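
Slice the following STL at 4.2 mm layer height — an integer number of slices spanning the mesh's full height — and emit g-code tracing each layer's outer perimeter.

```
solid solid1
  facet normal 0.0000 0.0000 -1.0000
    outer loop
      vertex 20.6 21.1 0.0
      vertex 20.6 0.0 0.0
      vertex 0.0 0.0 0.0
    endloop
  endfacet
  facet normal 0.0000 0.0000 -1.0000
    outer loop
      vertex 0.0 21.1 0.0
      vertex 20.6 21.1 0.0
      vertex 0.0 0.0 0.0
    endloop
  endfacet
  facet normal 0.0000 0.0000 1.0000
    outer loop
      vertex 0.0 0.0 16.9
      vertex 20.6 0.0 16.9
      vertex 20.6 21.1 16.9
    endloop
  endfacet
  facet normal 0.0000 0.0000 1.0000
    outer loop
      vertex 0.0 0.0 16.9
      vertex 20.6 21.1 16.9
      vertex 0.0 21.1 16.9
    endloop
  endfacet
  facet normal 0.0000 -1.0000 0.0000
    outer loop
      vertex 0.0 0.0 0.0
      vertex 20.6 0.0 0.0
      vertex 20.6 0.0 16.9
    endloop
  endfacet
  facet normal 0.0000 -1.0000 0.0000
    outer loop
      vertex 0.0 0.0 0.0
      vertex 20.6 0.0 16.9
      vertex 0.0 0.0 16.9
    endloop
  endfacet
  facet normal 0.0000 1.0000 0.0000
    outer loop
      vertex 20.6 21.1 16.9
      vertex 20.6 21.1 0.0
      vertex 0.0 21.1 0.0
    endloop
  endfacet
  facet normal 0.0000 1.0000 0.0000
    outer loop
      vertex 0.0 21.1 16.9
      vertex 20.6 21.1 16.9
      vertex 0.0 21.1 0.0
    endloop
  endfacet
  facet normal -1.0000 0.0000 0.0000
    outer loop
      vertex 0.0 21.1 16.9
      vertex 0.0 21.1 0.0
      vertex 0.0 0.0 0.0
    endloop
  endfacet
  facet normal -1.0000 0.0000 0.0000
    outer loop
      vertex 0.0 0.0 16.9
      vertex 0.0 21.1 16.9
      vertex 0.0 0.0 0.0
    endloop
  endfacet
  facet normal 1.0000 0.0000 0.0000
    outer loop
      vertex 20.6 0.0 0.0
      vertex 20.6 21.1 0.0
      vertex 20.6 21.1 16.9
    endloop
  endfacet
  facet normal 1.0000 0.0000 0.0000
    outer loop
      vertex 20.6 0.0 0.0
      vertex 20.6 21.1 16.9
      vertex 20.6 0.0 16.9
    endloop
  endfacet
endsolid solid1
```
; perimeter-only toolpath
G21 ; units = mm
G90 ; absolute positioning
G28 ; home
; layer 1
G0 Z4.2
G0 X0.0 Y0.0
G1 X20.6 Y0.0
G1 X20.6 Y21.1
G1 X0.0 Y21.1
G1 X0.0 Y0.0
; layer 2
G0 Z8.4
G0 X0.0 Y0.0
G1 X20.6 Y0.0
G1 X20.6 Y21.1
G1 X0.0 Y21.1
G1 X0.0 Y0.0
; layer 3
G0 Z12.7
G0 X0.0 Y0.0
G1 X20.6 Y0.0
G1 X20.6 Y21.1
G1 X0.0 Y21.1
G1 X0.0 Y0.0
; layer 4
G0 Z16.9
G0 X0.0 Y0.0
G1 X20.6 Y0.0
G1 X20.6 Y21.1
G1 X0.0 Y21.1
G1 X0.0 Y0.0
M2 ; end

The solid is a rectangular box, roughly 20.6 × 21.1 mm footprint and 16.9 mm tall. Slicing at Δz = 4.2 mm — 4 equal slices spanning the solid's height, so layer i sits at z = i·h/4 — gives 4 non-empty perimeters. Each is a 4-segment closed polygon; G0 lifts to the layer z and rapids to the start vertex, then G1 traces the edges.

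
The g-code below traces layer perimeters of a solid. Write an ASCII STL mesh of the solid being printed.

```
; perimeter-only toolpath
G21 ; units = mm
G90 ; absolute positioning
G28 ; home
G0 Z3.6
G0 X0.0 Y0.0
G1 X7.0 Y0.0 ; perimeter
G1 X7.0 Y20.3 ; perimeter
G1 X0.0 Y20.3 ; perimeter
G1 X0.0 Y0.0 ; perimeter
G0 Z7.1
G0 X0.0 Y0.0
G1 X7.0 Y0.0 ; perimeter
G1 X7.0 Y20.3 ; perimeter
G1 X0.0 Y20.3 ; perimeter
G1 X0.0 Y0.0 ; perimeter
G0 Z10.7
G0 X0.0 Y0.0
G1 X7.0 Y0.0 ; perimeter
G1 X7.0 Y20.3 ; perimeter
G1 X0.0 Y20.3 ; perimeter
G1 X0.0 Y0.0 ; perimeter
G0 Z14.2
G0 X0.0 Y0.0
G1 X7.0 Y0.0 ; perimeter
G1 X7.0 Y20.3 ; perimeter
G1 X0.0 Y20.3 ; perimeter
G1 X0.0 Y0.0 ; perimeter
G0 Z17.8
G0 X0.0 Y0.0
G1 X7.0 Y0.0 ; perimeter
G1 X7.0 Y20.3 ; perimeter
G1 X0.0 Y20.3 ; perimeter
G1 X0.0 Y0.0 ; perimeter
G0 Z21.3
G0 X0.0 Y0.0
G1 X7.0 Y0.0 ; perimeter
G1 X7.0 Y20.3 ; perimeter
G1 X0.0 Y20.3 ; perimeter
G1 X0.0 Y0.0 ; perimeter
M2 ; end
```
solid part
  facet normal 0.0000 0.0000 -1.0000
    outer loop
      vertex 7.0 20.3 0.0
      vertex 7.0 0.0 0.0
      vertex 0.0 0.0 0.0
    endloop
  endfacet
  facet normal 0.0000 0.0000 -1.0000
    outer loop
      vertex 0.0 20.3 0.0
      vertex 7.0 20.3 0.0
      vertex 0.0 0.0 0.0
    endloop
  endfacet
  facet normal 0.0000 0.0000 1.0000
    outer loop
      vertex 0.0 0.0 21.3
      vertex 7.0 0.0 21.3
      vertex 7.0 20.3 21.3
    endloop
  endfacet
  facet normal 0.0000 0.0000 1.0000
    outer loop
      vertex 0.0 0.0 21.3
      vertex 7.0 20.3 21.3
      vertex 0.0 20.3 21.3
    endloop
  endfacet
  facet normal 0.0000 -1.0000 0.0000
    outer loop
      vertex 0.0 0.0 0.0
      vertex 7.0 0.0 0.0
      vertex 7.0 0.0 21.3
    endloop
  endfacet
  facet normal 0.0000 -1.0000 0.0000
    outer loop
      vertex 0.0 0.0 0.0
      vertex 7.0 0.0 21.3
      vertex 0.0 0.0 21.3
    endloop
  endfacet
  facet normal 0.0000 1.0000 0.0000
    outer loop
      vertex 7.0 20.3 21.3
      vertex 7.0 20.3 0.0
      vertex 0.0 20.3 0.0
    endloop
  endfacet
  facet normal 0.0000 1.0000 0.0000
    outer loop
      vertex 0.0 20.3 21.3
      vertex 7.0 20.3 21.3
      vertex 0.0 20.3 0.0
    endloop
  endfacet
  facet normal -1.0000 0.0000 0.0000
    outer loop
      vertex 0.0 20.3 21.3
      vertex 0.0 20.3 0.0
      vertex 0.0 0.0 0.0
    endloop
  endfacet
  facet normal -1.0000 0.0000 0.0000
    outer loop
      vertex 0.0 0.0 21.3
      vertex 0.0 20.3 21.3
      vertex 0.0 0.0 0.0
    endloop
  endfacet
  facet normal 1.0000 0.0000 0.0000
    outer loop
      vertex 7.0 0.0 0.0
      vertex 7.0 20.3 0.0
      vertex 7.0 20.3 21.3
    endloop
  endfacet
  facet normal 1.0000 0.0000 0.0000
    outer loop
      vertex 7.0 0.0 0.0
      vertex 7.0 20.3 21.3
      vertex 7.0 0.0 21.3
    endloop
  endfacet
endsolid part

The G0 Z moves step by Δz≈3.6 mm. Every layer's G1 loop is the same polygon, so the solid is a straight extrusion of it from z=0 to z≈21.3. Closing with flat bottom and top caps and triangulating gives 12 facets — a rectangular box, roughly 7 × 20.3 mm footprint and 21.3 mm tall.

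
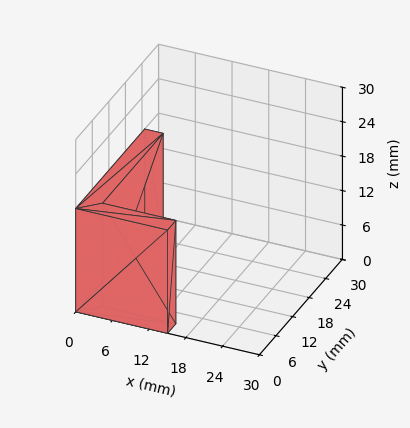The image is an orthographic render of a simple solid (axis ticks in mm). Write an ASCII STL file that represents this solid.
Reading the render: the shape is an L-shaped prism: outer 15 × 25 mm, arm thicknesses ≈ 3 mm (horizontal) and 3 mm (vertical), extruded 18 mm in z (dimensions read to the nearest mm from the axis ticks). For the STL, each face is triangulated and given an outward normal.

solid part
  facet normal 0.0000 0.0000 -1.0000
    outer loop
      vertex 15.0 3.0 0.0
      vertex 15.0 0.0 0.0
      vertex 0.0 0.0 0.0
    endloop
  endfacet
  facet normal 0.0000 0.0000 -1.0000
    outer loop
      vertex 3.0 3.0 0.0
      vertex 15.0 3.0 0.0
      vertex 0.0 0.0 0.0
    endloop
  endfacet
  facet normal 0.0000 0.0000 -1.0000
    outer loop
      vertex 3.0 25.0 0.0
      vertex 3.0 3.0 0.0
      vertex 0.0 0.0 0.0
    endloop
  endfacet
  facet normal 0.0000 0.0000 -1.0000
    outer loop
      vertex 0.0 25.0 0.0
      vertex 3.0 25.0 0.0
      vertex 0.0 0.0 0.0
    endloop
  endfacet
  facet normal 0.0000 0.0000 1.0000
    outer loop
      vertex 0.0 0.0 18.0
      vertex 15.0 0.0 18.0
      vertex 15.0 3.0 18.0
    endloop
  endfacet
  facet normal 0.0000 0.0000 1.0000
    outer loop
      vertex 0.0 0.0 18.0
      vertex 15.0 3.0 18.0
      vertex 3.0 3.0 18.0
    endloop
  endfacet
  facet normal 0.0000 0.0000 1.0000
    outer loop
      vertex 0.0 0.0 18.0
      vertex 3.0 3.0 18.0
      vertex 3.0 25.0 18.0
    endloop
  endfacet
  facet normal 0.0000 0.0000 1.0000
    outer loop
      vertex 0.0 0.0 18.0
      vertex 3.0 25.0 18.0
      vertex 0.0 25.0 18.0
    endloop
  endfacet
  facet normal 0.0000 -1.0000 0.0000
    outer loop
      vertex 0.0 0.0 0.0
      vertex 15.0 0.0 0.0
      vertex 15.0 0.0 18.0
    endloop
  endfacet
  facet normal 0.0000 -1.0000 0.0000
    outer loop
      vertex 0.0 0.0 0.0
      vertex 15.0 0.0 18.0
      vertex 0.0 0.0 18.0
    endloop
  endfacet
  facet normal 1.0000 0.0000 0.0000
    outer loop
      vertex 15.0 0.0 0.0
      vertex 15.0 3.0 0.0
      vertex 15.0 3.0 18.0
    endloop
  endfacet
  facet normal 1.0000 0.0000 0.0000
    outer loop
      vertex 15.0 0.0 0.0
      vertex 15.0 3.0 18.0
      vertex 15.0 0.0 18.0
    endloop
  endfacet
  facet normal 0.0000 1.0000 0.0000
    outer loop
      vertex 15.0 3.0 0.0
      vertex 3.0 3.0 0.0
      vertex 3.0 3.0 18.0
    endloop
  endfacet
  facet normal 0.0000 1.0000 0.0000
    outer loop
      vertex 15.0 3.0 0.0
      vertex 3.0 3.0 18.0
      vertex 15.0 3.0 18.0
    endloop
  endfacet
  facet normal 1.0000 0.0000 0.0000
    outer loop
      vertex 3.0 3.0 0.0
      vertex 3.0 25.0 0.0
      vertex 3.0 25.0 18.0
    endloop
  endfacet
  facet normal 1.0000 0.0000 0.0000
    outer loop
      vertex 3.0 3.0 0.0
      vertex 3.0 25.0 18.0
      vertex 3.0 3.0 18.0
    endloop
  endfacet
  facet normal 0.0000 1.0000 0.0000
    outer loop
      vertex 3.0 25.0 0.0
      vertex 0.0 25.0 0.0
      vertex 0.0 25.0 18.0
    endloop
  endfacet
  facet normal 0.0000 1.0000 0.0000
    outer loop
      vertex 3.0 25.0 0.0
      vertex 0.0 25.0 18.0
      vertex 3.0 25.0 18.0
    endloop
  endfacet
  facet normal -1.0000 0.0000 0.0000
    outer loop
      vertex 0.0 25.0 0.0
      vertex 0.0 0.0 0.0
      vertex 0.0 0.0 18.0
    endloop
  endfacet
  facet normal -1.0000 0.0000 0.0000
    outer loop
      vertex 0.0 25.0 0.0
      vertex 0.0 0.0 18.0
      vertex 0.0 25.0 18.0
    endloop
  endfacet
endsolid part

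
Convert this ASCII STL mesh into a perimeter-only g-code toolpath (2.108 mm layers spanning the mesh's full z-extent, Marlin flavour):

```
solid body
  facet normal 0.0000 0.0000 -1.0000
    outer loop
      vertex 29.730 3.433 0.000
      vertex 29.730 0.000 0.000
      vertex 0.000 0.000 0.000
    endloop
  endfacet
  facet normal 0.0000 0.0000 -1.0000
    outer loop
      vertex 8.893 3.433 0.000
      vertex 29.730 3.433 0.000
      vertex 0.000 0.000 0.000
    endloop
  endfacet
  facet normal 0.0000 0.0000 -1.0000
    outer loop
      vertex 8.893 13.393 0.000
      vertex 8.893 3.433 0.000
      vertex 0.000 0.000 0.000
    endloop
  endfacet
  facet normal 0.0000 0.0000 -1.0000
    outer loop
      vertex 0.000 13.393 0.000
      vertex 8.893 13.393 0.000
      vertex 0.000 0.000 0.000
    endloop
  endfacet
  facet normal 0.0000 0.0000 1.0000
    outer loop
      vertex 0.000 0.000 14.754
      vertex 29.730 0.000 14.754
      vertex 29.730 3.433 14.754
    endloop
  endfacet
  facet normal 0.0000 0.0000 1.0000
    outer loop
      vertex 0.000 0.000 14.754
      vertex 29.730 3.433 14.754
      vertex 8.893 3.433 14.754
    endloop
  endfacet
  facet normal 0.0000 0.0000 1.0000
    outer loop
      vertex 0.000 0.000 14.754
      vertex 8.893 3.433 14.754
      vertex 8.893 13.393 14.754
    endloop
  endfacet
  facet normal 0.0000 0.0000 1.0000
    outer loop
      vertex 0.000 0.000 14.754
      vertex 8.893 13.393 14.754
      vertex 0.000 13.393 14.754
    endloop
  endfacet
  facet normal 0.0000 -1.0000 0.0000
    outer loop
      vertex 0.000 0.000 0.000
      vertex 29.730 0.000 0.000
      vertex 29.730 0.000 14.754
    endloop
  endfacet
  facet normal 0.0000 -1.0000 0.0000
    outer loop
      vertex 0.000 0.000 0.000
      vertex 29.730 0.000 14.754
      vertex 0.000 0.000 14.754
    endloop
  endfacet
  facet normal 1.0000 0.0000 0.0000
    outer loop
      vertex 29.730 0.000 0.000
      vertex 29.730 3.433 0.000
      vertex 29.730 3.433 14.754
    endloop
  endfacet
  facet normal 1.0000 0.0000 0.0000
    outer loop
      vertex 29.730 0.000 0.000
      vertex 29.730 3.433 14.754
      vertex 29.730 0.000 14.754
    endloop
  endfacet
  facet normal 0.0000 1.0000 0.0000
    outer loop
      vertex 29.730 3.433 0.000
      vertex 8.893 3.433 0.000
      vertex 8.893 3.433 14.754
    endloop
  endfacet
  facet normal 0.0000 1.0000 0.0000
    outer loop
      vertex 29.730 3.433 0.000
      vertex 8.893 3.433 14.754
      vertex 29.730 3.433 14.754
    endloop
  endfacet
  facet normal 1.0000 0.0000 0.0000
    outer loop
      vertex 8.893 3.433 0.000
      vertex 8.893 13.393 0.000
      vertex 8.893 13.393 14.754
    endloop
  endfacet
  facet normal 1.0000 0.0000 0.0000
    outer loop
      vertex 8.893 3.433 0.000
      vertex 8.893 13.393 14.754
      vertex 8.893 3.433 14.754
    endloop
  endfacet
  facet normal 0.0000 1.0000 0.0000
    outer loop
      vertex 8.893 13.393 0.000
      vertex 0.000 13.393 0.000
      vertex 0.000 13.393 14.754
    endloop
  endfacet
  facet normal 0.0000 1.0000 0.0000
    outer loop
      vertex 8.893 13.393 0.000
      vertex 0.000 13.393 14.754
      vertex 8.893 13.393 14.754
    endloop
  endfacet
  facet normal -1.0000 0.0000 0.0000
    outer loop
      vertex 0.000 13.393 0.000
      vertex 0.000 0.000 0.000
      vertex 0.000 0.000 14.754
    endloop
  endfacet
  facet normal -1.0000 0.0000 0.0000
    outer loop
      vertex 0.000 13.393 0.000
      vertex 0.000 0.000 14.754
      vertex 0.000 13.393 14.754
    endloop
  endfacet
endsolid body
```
; perimeter-only toolpath
G21 ; units = mm
G90 ; absolute positioning
G28 ; home
; layer 1
G0 Z2.108
G0 X0.000 Y0.000
G1 X29.730 Y0.000
G1 X29.730 Y3.433
G1 X8.893 Y3.433
G1 X8.893 Y13.393
G1 X0.000 Y13.393
G1 X0.000 Y0.000
; layer 2
G0 Z4.215
G0 X0.000 Y0.000
G1 X29.730 Y0.000
G1 X29.730 Y3.433
G1 X8.893 Y3.433
G1 X8.893 Y13.393
G1 X0.000 Y13.393
G1 X0.000 Y0.000
; layer 3
G0 Z6.323
G0 X0.000 Y0.000
G1 X29.730 Y0.000
G1 X29.730 Y3.433
G1 X8.893 Y3.433
G1 X8.893 Y13.393
G1 X0.000 Y13.393
G1 X0.000 Y0.000
; layer 4
G0 Z8.431
G0 X0.000 Y0.000
G1 X29.730 Y0.000
G1 X29.730 Y3.433
G1 X8.893 Y3.433
G1 X8.893 Y13.393
G1 X0.000 Y13.393
G1 X0.000 Y0.000
; layer 5
G0 Z10.539
G0 X0.000 Y0.000
G1 X29.730 Y0.000
G1 X29.730 Y3.433
G1 X8.893 Y3.433
G1 X8.893 Y13.393
G1 X0.000 Y13.393
G1 X0.000 Y0.000
; layer 6
G0 Z12.646
G0 X0.000 Y0.000
G1 X29.730 Y0.000
G1 X29.730 Y3.433
G1 X8.893 Y3.433
G1 X8.893 Y13.393
G1 X0.000 Y13.393
G1 X0.000 Y0.000
; layer 7
G0 Z14.754
G0 X0.000 Y0.000
G1 X29.730 Y0.000
G1 X29.730 Y3.433
G1 X8.893 Y3.433
G1 X8.893 Y13.393
G1 X0.000 Y13.393
G1 X0.000 Y0.000
M2 ; end

The solid is an L-shaped prism: outer 29.7 × 13.4 mm, arm thicknesses ≈ 3.43 mm (horizontal) and 8.89 mm (vertical), extruded 14.8 mm in z. Slicing at Δz = 2.108 mm — 7 equal slices spanning the solid's height, so layer i sits at z = i·h/7 — gives 7 non-empty perimeters. Each is a 6-segment closed polygon; G0 lifts to the layer z and rapids to the start vertex, then G1 traces the edges.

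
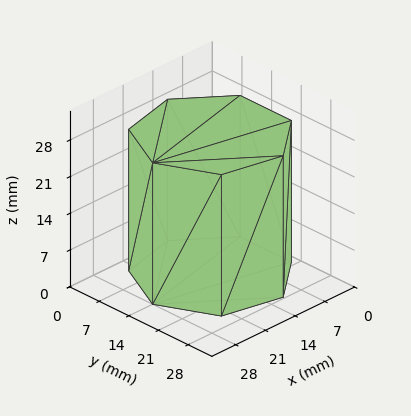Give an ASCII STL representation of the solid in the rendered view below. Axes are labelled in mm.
Reading the render: the shape is a regular 7-sided prism (a cylinder approximated with 7 flat sides), circumscribed radius ≈ 14 mm, height ≈ 27 mm (dimensions read to the nearest mm from the axis ticks). For the STL, each face is triangulated and given an outward normal.

solid part
  facet normal 0.0000 0.0000 -1.0000
    outer loop
      vertex 10.88 27.65 0.00
      vertex 22.73 24.95 0.00
      vertex 28.00 14.00 0.00
    endloop
  endfacet
  facet normal 0.0000 0.0000 -1.0000
    outer loop
      vertex 1.39 20.07 0.00
      vertex 10.88 27.65 0.00
      vertex 28.00 14.00 0.00
    endloop
  endfacet
  facet normal 0.0000 0.0000 -1.0000
    outer loop
      vertex 1.39 7.93 0.00
      vertex 1.39 20.07 0.00
      vertex 28.00 14.00 0.00
    endloop
  endfacet
  facet normal 0.0000 0.0000 -1.0000
    outer loop
      vertex 10.88 0.35 0.00
      vertex 1.39 7.93 0.00
      vertex 28.00 14.00 0.00
    endloop
  endfacet
  facet normal 0.0000 0.0000 -1.0000
    outer loop
      vertex 22.73 3.05 0.00
      vertex 10.88 0.35 0.00
      vertex 28.00 14.00 0.00
    endloop
  endfacet
  facet normal 0.0000 0.0000 1.0000
    outer loop
      vertex 28.00 14.00 27.00
      vertex 22.73 24.95 27.00
      vertex 10.88 27.65 27.00
    endloop
  endfacet
  facet normal 0.0000 0.0000 1.0000
    outer loop
      vertex 28.00 14.00 27.00
      vertex 10.88 27.65 27.00
      vertex 1.39 20.07 27.00
    endloop
  endfacet
  facet normal 0.0000 0.0000 1.0000
    outer loop
      vertex 28.00 14.00 27.00
      vertex 1.39 20.07 27.00
      vertex 1.39 7.93 27.00
    endloop
  endfacet
  facet normal 0.0000 0.0000 1.0000
    outer loop
      vertex 28.00 14.00 27.00
      vertex 1.39 7.93 27.00
      vertex 10.88 0.35 27.00
    endloop
  endfacet
  facet normal 0.0000 0.0000 1.0000
    outer loop
      vertex 28.00 14.00 27.00
      vertex 10.88 0.35 27.00
      vertex 22.73 3.05 27.00
    endloop
  endfacet
  facet normal 0.9011 0.4337 0.0000
    outer loop
      vertex 28.00 14.00 0.00
      vertex 22.73 24.95 0.00
      vertex 22.73 24.95 27.00
    endloop
  endfacet
  facet normal 0.9011 0.4337 0.0000
    outer loop
      vertex 28.00 14.00 0.00
      vertex 22.73 24.95 27.00
      vertex 28.00 14.00 27.00
    endloop
  endfacet
  facet normal 0.2222 0.9750 0.0000
    outer loop
      vertex 22.73 24.95 0.00
      vertex 10.88 27.65 0.00
      vertex 10.88 27.65 27.00
    endloop
  endfacet
  facet normal 0.2222 0.9750 0.0000
    outer loop
      vertex 22.73 24.95 0.00
      vertex 10.88 27.65 27.00
      vertex 22.73 24.95 27.00
    endloop
  endfacet
  facet normal -0.6241 0.7814 0.0000
    outer loop
      vertex 10.88 27.65 0.00
      vertex 1.39 20.07 0.00
      vertex 1.39 20.07 27.00
    endloop
  endfacet
  facet normal -0.6241 0.7814 0.0000
    outer loop
      vertex 10.88 27.65 0.00
      vertex 1.39 20.07 27.00
      vertex 10.88 27.65 27.00
    endloop
  endfacet
  facet normal -1.0000 0.0000 0.0000
    outer loop
      vertex 1.39 20.07 0.00
      vertex 1.39 7.93 0.00
      vertex 1.39 7.93 27.00
    endloop
  endfacet
  facet normal -1.0000 0.0000 0.0000
    outer loop
      vertex 1.39 20.07 0.00
      vertex 1.39 7.93 27.00
      vertex 1.39 20.07 27.00
    endloop
  endfacet
  facet normal -0.6241 -0.7814 0.0000
    outer loop
      vertex 1.39 7.93 0.00
      vertex 10.88 0.35 0.00
      vertex 10.88 0.35 27.00
    endloop
  endfacet
  facet normal -0.6241 -0.7814 0.0000
    outer loop
      vertex 1.39 7.93 0.00
      vertex 10.88 0.35 27.00
      vertex 1.39 7.93 27.00
    endloop
  endfacet
  facet normal 0.2222 -0.9750 0.0000
    outer loop
      vertex 10.88 0.35 0.00
      vertex 22.73 3.05 0.00
      vertex 22.73 3.05 27.00
    endloop
  endfacet
  facet normal 0.2222 -0.9750 0.0000
    outer loop
      vertex 10.88 0.35 0.00
      vertex 22.73 3.05 27.00
      vertex 10.88 0.35 27.00
    endloop
  endfacet
  facet normal 0.9011 -0.4337 0.0000
    outer loop
      vertex 22.73 3.05 0.00
      vertex 28.00 14.00 0.00
      vertex 28.00 14.00 27.00
    endloop
  endfacet
  facet normal 0.9011 -0.4337 0.0000
    outer loop
      vertex 22.73 3.05 0.00
      vertex 28.00 14.00 27.00
      vertex 22.73 3.05 27.00
    endloop
  endfacet
endsolid part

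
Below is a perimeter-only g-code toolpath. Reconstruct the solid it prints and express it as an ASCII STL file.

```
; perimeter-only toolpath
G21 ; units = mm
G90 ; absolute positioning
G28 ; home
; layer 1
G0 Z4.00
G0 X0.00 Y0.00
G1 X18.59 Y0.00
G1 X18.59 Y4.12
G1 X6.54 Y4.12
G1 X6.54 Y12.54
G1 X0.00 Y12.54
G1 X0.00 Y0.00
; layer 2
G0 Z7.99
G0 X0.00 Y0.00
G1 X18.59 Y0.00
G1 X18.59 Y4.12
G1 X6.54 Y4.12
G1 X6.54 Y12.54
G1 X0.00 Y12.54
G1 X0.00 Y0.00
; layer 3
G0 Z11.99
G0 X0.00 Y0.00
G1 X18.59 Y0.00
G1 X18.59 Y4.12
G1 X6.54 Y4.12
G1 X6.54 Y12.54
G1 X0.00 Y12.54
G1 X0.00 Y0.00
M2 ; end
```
solid part
  facet normal 0.0000 0.0000 -1.0000
    outer loop
      vertex 18.59 4.12 0.00
      vertex 18.59 0.00 0.00
      vertex 0.00 0.00 0.00
    endloop
  endfacet
  facet normal 0.0000 0.0000 -1.0000
    outer loop
      vertex 6.54 4.12 0.00
      vertex 18.59 4.12 0.00
      vertex 0.00 0.00 0.00
    endloop
  endfacet
  facet normal 0.0000 0.0000 -1.0000
    outer loop
      vertex 6.54 12.54 0.00
      vertex 6.54 4.12 0.00
      vertex 0.00 0.00 0.00
    endloop
  endfacet
  facet normal 0.0000 0.0000 -1.0000
    outer loop
      vertex 0.00 12.54 0.00
      vertex 6.54 12.54 0.00
      vertex 0.00 0.00 0.00
    endloop
  endfacet
  facet normal 0.0000 0.0000 1.0000
    outer loop
      vertex 0.00 0.00 11.99
      vertex 18.59 0.00 11.99
      vertex 18.59 4.12 11.99
    endloop
  endfacet
  facet normal 0.0000 0.0000 1.0000
    outer loop
      vertex 0.00 0.00 11.99
      vertex 18.59 4.12 11.99
      vertex 6.54 4.12 11.99
    endloop
  endfacet
  facet normal 0.0000 0.0000 1.0000
    outer loop
      vertex 0.00 0.00 11.99
      vertex 6.54 4.12 11.99
      vertex 6.54 12.54 11.99
    endloop
  endfacet
  facet normal 0.0000 0.0000 1.0000
    outer loop
      vertex 0.00 0.00 11.99
      vertex 6.54 12.54 11.99
      vertex 0.00 12.54 11.99
    endloop
  endfacet
  facet normal 0.0000 -1.0000 0.0000
    outer loop
      vertex 0.00 0.00 0.00
      vertex 18.59 0.00 0.00
      vertex 18.59 0.00 11.99
    endloop
  endfacet
  facet normal 0.0000 -1.0000 0.0000
    outer loop
      vertex 0.00 0.00 0.00
      vertex 18.59 0.00 11.99
      vertex 0.00 0.00 11.99
    endloop
  endfacet
  facet normal 1.0000 0.0000 0.0000
    outer loop
      vertex 18.59 0.00 0.00
      vertex 18.59 4.12 0.00
      vertex 18.59 4.12 11.99
    endloop
  endfacet
  facet normal 1.0000 0.0000 0.0000
    outer loop
      vertex 18.59 0.00 0.00
      vertex 18.59 4.12 11.99
      vertex 18.59 0.00 11.99
    endloop
  endfacet
  facet normal 0.0000 1.0000 0.0000
    outer loop
      vertex 18.59 4.12 0.00
      vertex 6.54 4.12 0.00
      vertex 6.54 4.12 11.99
    endloop
  endfacet
  facet normal 0.0000 1.0000 0.0000
    outer loop
      vertex 18.59 4.12 0.00
      vertex 6.54 4.12 11.99
      vertex 18.59 4.12 11.99
    endloop
  endfacet
  facet normal 1.0000 0.0000 0.0000
    outer loop
      vertex 6.54 4.12 0.00
      vertex 6.54 12.54 0.00
      vertex 6.54 12.54 11.99
    endloop
  endfacet
  facet normal 1.0000 0.0000 0.0000
    outer loop
      vertex 6.54 4.12 0.00
      vertex 6.54 12.54 11.99
      vertex 6.54 4.12 11.99
    endloop
  endfacet
  facet normal 0.0000 1.0000 0.0000
    outer loop
      vertex 6.54 12.54 0.00
      vertex 0.00 12.54 0.00
      vertex 0.00 12.54 11.99
    endloop
  endfacet
  facet normal 0.0000 1.0000 0.0000
    outer loop
      vertex 6.54 12.54 0.00
      vertex 0.00 12.54 11.99
      vertex 6.54 12.54 11.99
    endloop
  endfacet
  facet normal -1.0000 0.0000 0.0000
    outer loop
      vertex 0.00 12.54 0.00
      vertex 0.00 0.00 0.00
      vertex 0.00 0.00 11.99
    endloop
  endfacet
  facet normal -1.0000 0.0000 0.0000
    outer loop
      vertex 0.00 12.54 0.00
      vertex 0.00 0.00 11.99
      vertex 0.00 12.54 11.99
    endloop
  endfacet
endsolid part

The G0 Z moves step by Δz≈4.00 mm. Every layer's G1 loop is the same polygon, so the solid is a straight extrusion of it from z=0 to z≈12. Closing with flat bottom and top caps and triangulating gives 20 facets — an L-shaped prism: outer 18.6 × 12.5 mm, arm thicknesses ≈ 4.12 mm (horizontal) and 6.54 mm (vertical), extruded 12 mm in z.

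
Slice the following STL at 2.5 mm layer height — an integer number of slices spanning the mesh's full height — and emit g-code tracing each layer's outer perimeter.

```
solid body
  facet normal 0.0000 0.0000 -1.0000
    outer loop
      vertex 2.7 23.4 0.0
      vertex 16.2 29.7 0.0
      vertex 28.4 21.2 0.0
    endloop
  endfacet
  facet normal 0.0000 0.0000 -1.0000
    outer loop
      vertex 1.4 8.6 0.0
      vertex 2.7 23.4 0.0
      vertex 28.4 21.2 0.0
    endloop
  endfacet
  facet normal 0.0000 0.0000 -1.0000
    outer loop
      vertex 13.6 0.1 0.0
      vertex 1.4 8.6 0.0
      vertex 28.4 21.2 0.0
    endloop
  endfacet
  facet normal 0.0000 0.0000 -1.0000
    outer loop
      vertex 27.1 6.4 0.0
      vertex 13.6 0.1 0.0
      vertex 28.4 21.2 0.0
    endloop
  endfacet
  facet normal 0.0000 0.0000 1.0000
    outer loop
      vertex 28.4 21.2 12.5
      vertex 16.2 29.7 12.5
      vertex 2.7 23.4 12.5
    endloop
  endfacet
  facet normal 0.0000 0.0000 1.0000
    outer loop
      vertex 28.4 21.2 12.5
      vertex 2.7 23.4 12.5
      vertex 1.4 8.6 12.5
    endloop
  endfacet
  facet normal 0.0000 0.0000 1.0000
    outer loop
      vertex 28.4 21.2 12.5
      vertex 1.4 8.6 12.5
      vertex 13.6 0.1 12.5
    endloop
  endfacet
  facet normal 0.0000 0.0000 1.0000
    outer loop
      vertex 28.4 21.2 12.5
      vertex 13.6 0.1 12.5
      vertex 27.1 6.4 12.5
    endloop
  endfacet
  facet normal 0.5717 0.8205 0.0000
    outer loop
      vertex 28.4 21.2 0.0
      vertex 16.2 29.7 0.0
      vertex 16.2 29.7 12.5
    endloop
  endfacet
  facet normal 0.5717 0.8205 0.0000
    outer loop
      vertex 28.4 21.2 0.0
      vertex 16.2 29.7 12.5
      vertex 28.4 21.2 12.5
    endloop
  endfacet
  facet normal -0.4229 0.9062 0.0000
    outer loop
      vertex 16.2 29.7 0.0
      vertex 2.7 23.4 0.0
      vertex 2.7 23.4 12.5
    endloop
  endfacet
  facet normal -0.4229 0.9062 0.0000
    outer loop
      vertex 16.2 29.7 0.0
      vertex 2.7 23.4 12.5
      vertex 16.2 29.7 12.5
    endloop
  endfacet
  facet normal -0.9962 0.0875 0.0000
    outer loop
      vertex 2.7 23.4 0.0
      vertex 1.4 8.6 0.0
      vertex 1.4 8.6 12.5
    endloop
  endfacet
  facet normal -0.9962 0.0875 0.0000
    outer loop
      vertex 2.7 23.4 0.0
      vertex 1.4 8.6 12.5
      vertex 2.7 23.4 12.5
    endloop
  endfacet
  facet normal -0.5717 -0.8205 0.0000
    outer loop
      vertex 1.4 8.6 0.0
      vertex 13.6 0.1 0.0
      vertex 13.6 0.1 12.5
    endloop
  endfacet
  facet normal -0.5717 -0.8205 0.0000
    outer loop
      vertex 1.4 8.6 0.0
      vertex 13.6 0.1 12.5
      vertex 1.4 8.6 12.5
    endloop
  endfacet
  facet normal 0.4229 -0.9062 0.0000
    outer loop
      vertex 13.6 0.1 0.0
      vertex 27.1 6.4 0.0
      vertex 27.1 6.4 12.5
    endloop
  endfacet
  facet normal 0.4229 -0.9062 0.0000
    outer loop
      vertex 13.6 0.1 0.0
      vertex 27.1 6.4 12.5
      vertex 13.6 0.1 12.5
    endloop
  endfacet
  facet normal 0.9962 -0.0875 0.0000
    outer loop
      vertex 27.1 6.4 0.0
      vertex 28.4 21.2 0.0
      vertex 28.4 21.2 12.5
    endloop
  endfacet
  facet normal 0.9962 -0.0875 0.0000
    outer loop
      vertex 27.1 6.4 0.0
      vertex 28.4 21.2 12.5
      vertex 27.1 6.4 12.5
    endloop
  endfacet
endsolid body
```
; perimeter-only toolpath
G21 ; units = mm
G90 ; absolute positioning
G28 ; home
; layer 1
G0 Z2.5
G0 X28.4 Y21.2
G1 X16.2 Y29.7
G1 X2.7 Y23.4
G1 X1.4 Y8.6
G1 X13.6 Y0.1
G1 X27.1 Y6.4
G1 X28.4 Y21.2
; layer 2
G0 Z5.0
G0 X28.4 Y21.2
G1 X16.2 Y29.7
G1 X2.7 Y23.4
G1 X1.4 Y8.6
G1 X13.6 Y0.1
G1 X27.1 Y6.4
G1 X28.4 Y21.2
; layer 3
G0 Z7.5
G0 X28.4 Y21.2
G1 X16.2 Y29.7
G1 X2.7 Y23.4
G1 X1.4 Y8.6
G1 X13.6 Y0.1
G1 X27.1 Y6.4
G1 X28.4 Y21.2
; layer 4
G0 Z10.0
G0 X28.4 Y21.2
G1 X16.2 Y29.7
G1 X2.7 Y23.4
G1 X1.4 Y8.6
G1 X13.6 Y0.1
G1 X27.1 Y6.4
G1 X28.4 Y21.2
; layer 5
G0 Z12.5
G0 X28.4 Y21.2
G1 X16.2 Y29.7
G1 X2.7 Y23.4
G1 X1.4 Y8.6
G1 X13.6 Y0.1
G1 X27.1 Y6.4
G1 X28.4 Y21.2
M2 ; end

The solid is a regular 6-sided prism (a cylinder approximated with 6 flat sides), circumscribed radius ≈ 14.9 mm, height ≈ 12.5 mm. Slicing at Δz = 2.5 mm — 5 equal slices spanning the solid's height, so layer i sits at z = i·h/5 — gives 5 non-empty perimeters. Each is a 6-segment closed polygon; G0 lifts to the layer z and rapids to the start vertex, then G1 traces the edges.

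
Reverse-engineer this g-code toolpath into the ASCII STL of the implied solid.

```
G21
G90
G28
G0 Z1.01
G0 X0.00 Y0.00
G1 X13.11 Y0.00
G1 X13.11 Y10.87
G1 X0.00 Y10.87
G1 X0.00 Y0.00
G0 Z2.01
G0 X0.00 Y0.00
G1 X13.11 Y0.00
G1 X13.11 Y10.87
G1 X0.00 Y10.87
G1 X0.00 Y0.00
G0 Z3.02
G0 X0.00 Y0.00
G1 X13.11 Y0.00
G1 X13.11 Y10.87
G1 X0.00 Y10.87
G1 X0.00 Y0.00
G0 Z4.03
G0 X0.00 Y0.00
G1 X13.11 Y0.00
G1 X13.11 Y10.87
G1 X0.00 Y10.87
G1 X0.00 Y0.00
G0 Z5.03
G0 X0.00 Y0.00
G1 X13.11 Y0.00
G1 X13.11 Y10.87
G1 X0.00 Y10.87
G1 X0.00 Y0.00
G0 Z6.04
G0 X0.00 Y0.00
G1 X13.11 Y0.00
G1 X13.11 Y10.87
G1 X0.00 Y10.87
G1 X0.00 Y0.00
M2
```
solid part
  facet normal 0.0000 0.0000 -1.0000
    outer loop
      vertex 13.11 10.87 0.00
      vertex 13.11 0.00 0.00
      vertex 0.00 0.00 0.00
    endloop
  endfacet
  facet normal 0.0000 0.0000 -1.0000
    outer loop
      vertex 0.00 10.87 0.00
      vertex 13.11 10.87 0.00
      vertex 0.00 0.00 0.00
    endloop
  endfacet
  facet normal 0.0000 0.0000 1.0000
    outer loop
      vertex 0.00 0.00 6.04
      vertex 13.11 0.00 6.04
      vertex 13.11 10.87 6.04
    endloop
  endfacet
  facet normal 0.0000 0.0000 1.0000
    outer loop
      vertex 0.00 0.00 6.04
      vertex 13.11 10.87 6.04
      vertex 0.00 10.87 6.04
    endloop
  endfacet
  facet normal 0.0000 -1.0000 0.0000
    outer loop
      vertex 0.00 0.00 0.00
      vertex 13.11 0.00 0.00
      vertex 13.11 0.00 6.04
    endloop
  endfacet
  facet normal 0.0000 -1.0000 0.0000
    outer loop
      vertex 0.00 0.00 0.00
      vertex 13.11 0.00 6.04
      vertex 0.00 0.00 6.04
    endloop
  endfacet
  facet normal 0.0000 1.0000 0.0000
    outer loop
      vertex 13.11 10.87 6.04
      vertex 13.11 10.87 0.00
      vertex 0.00 10.87 0.00
    endloop
  endfacet
  facet normal 0.0000 1.0000 0.0000
    outer loop
      vertex 0.00 10.87 6.04
      vertex 13.11 10.87 6.04
      vertex 0.00 10.87 0.00
    endloop
  endfacet
  facet normal -1.0000 0.0000 0.0000
    outer loop
      vertex 0.00 10.87 6.04
      vertex 0.00 10.87 0.00
      vertex 0.00 0.00 0.00
    endloop
  endfacet
  facet normal -1.0000 0.0000 0.0000
    outer loop
      vertex 0.00 0.00 6.04
      vertex 0.00 10.87 6.04
      vertex 0.00 0.00 0.00
    endloop
  endfacet
  facet normal 1.0000 0.0000 0.0000
    outer loop
      vertex 13.11 0.00 0.00
      vertex 13.11 10.87 0.00
      vertex 13.11 10.87 6.04
    endloop
  endfacet
  facet normal 1.0000 0.0000 0.0000
    outer loop
      vertex 13.11 0.00 0.00
      vertex 13.11 10.87 6.04
      vertex 13.11 0.00 6.04
    endloop
  endfacet
endsolid part

The G0 Z moves step by Δz≈1.01 mm. Every layer's G1 loop is the same polygon, so the solid is a straight extrusion of it from z=0 to z≈6.04. Closing with flat bottom and top caps and triangulating gives 12 facets — a rectangular box, roughly 13.1 × 10.9 mm footprint and 6.04 mm tall.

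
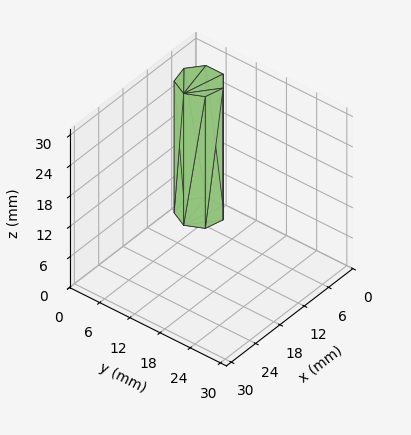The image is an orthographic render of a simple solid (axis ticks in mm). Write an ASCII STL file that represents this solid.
Reading the render: the shape is a regular 7-sided prism (a cylinder approximated with 7 flat sides), circumscribed radius ≈ 4 mm, height ≈ 26 mm (dimensions read to the nearest mm from the axis ticks). For the STL, each face is triangulated and given an outward normal.

solid part
  facet normal 0.0000 0.0000 -1.0000
    outer loop
      vertex 3.1 7.9 0.0
      vertex 6.5 7.1 0.0
      vertex 8.0 4.0 0.0
    endloop
  endfacet
  facet normal 0.0000 0.0000 -1.0000
    outer loop
      vertex 0.4 5.7 0.0
      vertex 3.1 7.9 0.0
      vertex 8.0 4.0 0.0
    endloop
  endfacet
  facet normal 0.0000 0.0000 -1.0000
    outer loop
      vertex 0.4 2.3 0.0
      vertex 0.4 5.7 0.0
      vertex 8.0 4.0 0.0
    endloop
  endfacet
  facet normal 0.0000 0.0000 -1.0000
    outer loop
      vertex 3.1 0.1 0.0
      vertex 0.4 2.3 0.0
      vertex 8.0 4.0 0.0
    endloop
  endfacet
  facet normal 0.0000 0.0000 -1.0000
    outer loop
      vertex 6.5 0.9 0.0
      vertex 3.1 0.1 0.0
      vertex 8.0 4.0 0.0
    endloop
  endfacet
  facet normal 0.0000 0.0000 1.0000
    outer loop
      vertex 8.0 4.0 26.0
      vertex 6.5 7.1 26.0
      vertex 3.1 7.9 26.0
    endloop
  endfacet
  facet normal 0.0000 0.0000 1.0000
    outer loop
      vertex 8.0 4.0 26.0
      vertex 3.1 7.9 26.0
      vertex 0.4 5.7 26.0
    endloop
  endfacet
  facet normal 0.0000 0.0000 1.0000
    outer loop
      vertex 8.0 4.0 26.0
      vertex 0.4 5.7 26.0
      vertex 0.4 2.3 26.0
    endloop
  endfacet
  facet normal 0.0000 0.0000 1.0000
    outer loop
      vertex 8.0 4.0 26.0
      vertex 0.4 2.3 26.0
      vertex 3.1 0.1 26.0
    endloop
  endfacet
  facet normal 0.0000 0.0000 1.0000
    outer loop
      vertex 8.0 4.0 26.0
      vertex 3.1 0.1 26.0
      vertex 6.5 0.9 26.0
    endloop
  endfacet
  facet normal 0.9002 0.4356 0.0000
    outer loop
      vertex 8.0 4.0 0.0
      vertex 6.5 7.1 0.0
      vertex 6.5 7.1 26.0
    endloop
  endfacet
  facet normal 0.9002 0.4356 0.0000
    outer loop
      vertex 8.0 4.0 0.0
      vertex 6.5 7.1 26.0
      vertex 8.0 4.0 26.0
    endloop
  endfacet
  facet normal 0.2290 0.9734 0.0000
    outer loop
      vertex 6.5 7.1 0.0
      vertex 3.1 7.9 0.0
      vertex 3.1 7.9 26.0
    endloop
  endfacet
  facet normal 0.2290 0.9734 0.0000
    outer loop
      vertex 6.5 7.1 0.0
      vertex 3.1 7.9 26.0
      vertex 6.5 7.1 26.0
    endloop
  endfacet
  facet normal -0.6317 0.7752 0.0000
    outer loop
      vertex 3.1 7.9 0.0
      vertex 0.4 5.7 0.0
      vertex 0.4 5.7 26.0
    endloop
  endfacet
  facet normal -0.6317 0.7752 0.0000
    outer loop
      vertex 3.1 7.9 0.0
      vertex 0.4 5.7 26.0
      vertex 3.1 7.9 26.0
    endloop
  endfacet
  facet normal -1.0000 0.0000 0.0000
    outer loop
      vertex 0.4 5.7 0.0
      vertex 0.4 2.3 0.0
      vertex 0.4 2.3 26.0
    endloop
  endfacet
  facet normal -1.0000 0.0000 0.0000
    outer loop
      vertex 0.4 5.7 0.0
      vertex 0.4 2.3 26.0
      vertex 0.4 5.7 26.0
    endloop
  endfacet
  facet normal -0.6317 -0.7752 0.0000
    outer loop
      vertex 0.4 2.3 0.0
      vertex 3.1 0.1 0.0
      vertex 3.1 0.1 26.0
    endloop
  endfacet
  facet normal -0.6317 -0.7752 0.0000
    outer loop
      vertex 0.4 2.3 0.0
      vertex 3.1 0.1 26.0
      vertex 0.4 2.3 26.0
    endloop
  endfacet
  facet normal 0.2290 -0.9734 0.0000
    outer loop
      vertex 3.1 0.1 0.0
      vertex 6.5 0.9 0.0
      vertex 6.5 0.9 26.0
    endloop
  endfacet
  facet normal 0.2290 -0.9734 0.0000
    outer loop
      vertex 3.1 0.1 0.0
      vertex 6.5 0.9 26.0
      vertex 3.1 0.1 26.0
    endloop
  endfacet
  facet normal 0.9002 -0.4356 0.0000
    outer loop
      vertex 6.5 0.9 0.0
      vertex 8.0 4.0 0.0
      vertex 8.0 4.0 26.0
    endloop
  endfacet
  facet normal 0.9002 -0.4356 0.0000
    outer loop
      vertex 6.5 0.9 0.0
      vertex 8.0 4.0 26.0
      vertex 6.5 0.9 26.0
    endloop
  endfacet
endsolid part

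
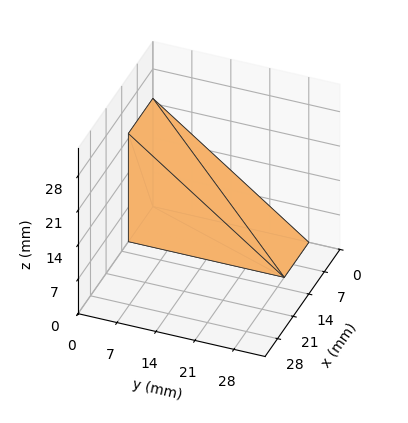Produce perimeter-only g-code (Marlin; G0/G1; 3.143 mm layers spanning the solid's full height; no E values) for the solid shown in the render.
Reading the render: the shape is a wedge (ramp): 11 × 28 mm base, rising to 22 mm along the y=0 edge and sloping linearly to z=0 at y=28 (dimensions read to the nearest mm from the axis ticks). For the g-code, the solid's height is divided into equal slices at the stated Δz and each level perimeter traced with G1 moves after a G0 lift.

; perimeter-only toolpath
G21 ; units = mm
G90 ; absolute positioning
G28 ; home
; layer 1
G0 Z3.143
G0 X0.000 Y0.000
G1 X11.000 Y0.000
G1 X11.000 Y24.000
G1 X0.000 Y24.000
G1 X0.000 Y0.000
; layer 2
G0 Z6.286
G0 X0.000 Y0.000
G1 X11.000 Y0.000
G1 X11.000 Y20.000
G1 X0.000 Y20.000
G1 X0.000 Y0.000
; layer 3
G0 Z9.429
G0 X0.000 Y0.000
G1 X11.000 Y0.000
G1 X11.000 Y16.000
G1 X0.000 Y16.000
G1 X0.000 Y0.000
; layer 4
G0 Z12.571
G0 X0.000 Y0.000
G1 X11.000 Y0.000
G1 X11.000 Y12.000
G1 X0.000 Y12.000
G1 X0.000 Y0.000
; layer 5
G0 Z15.714
G0 X0.000 Y0.000
G1 X11.000 Y0.000
G1 X11.000 Y8.000
G1 X0.000 Y8.000
G1 X0.000 Y0.000
; layer 6
G0 Z18.857
G0 X0.000 Y0.000
G1 X11.000 Y0.000
G1 X11.000 Y4.000
G1 X0.000 Y4.000
G1 X0.000 Y0.000
M2 ; end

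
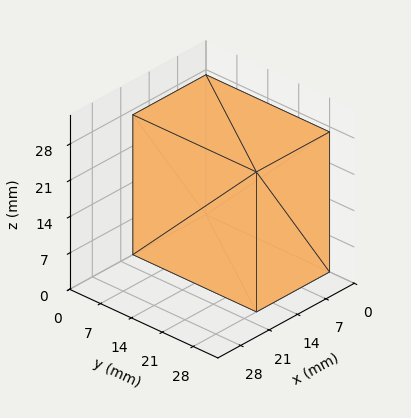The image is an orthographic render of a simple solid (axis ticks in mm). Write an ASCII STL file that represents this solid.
Reading the render: the shape is a rectangular box, roughly 18 × 28 mm footprint and 27 mm tall (dimensions read to the nearest mm from the axis ticks). For the STL, each face is triangulated and given an outward normal.

solid part
  facet normal 0.0000 0.0000 -1.0000
    outer loop
      vertex 18.0 28.0 0.0
      vertex 18.0 0.0 0.0
      vertex 0.0 0.0 0.0
    endloop
  endfacet
  facet normal 0.0000 0.0000 -1.0000
    outer loop
      vertex 0.0 28.0 0.0
      vertex 18.0 28.0 0.0
      vertex 0.0 0.0 0.0
    endloop
  endfacet
  facet normal 0.0000 0.0000 1.0000
    outer loop
      vertex 0.0 0.0 27.0
      vertex 18.0 0.0 27.0
      vertex 18.0 28.0 27.0
    endloop
  endfacet
  facet normal 0.0000 0.0000 1.0000
    outer loop
      vertex 0.0 0.0 27.0
      vertex 18.0 28.0 27.0
      vertex 0.0 28.0 27.0
    endloop
  endfacet
  facet normal 0.0000 -1.0000 0.0000
    outer loop
      vertex 0.0 0.0 0.0
      vertex 18.0 0.0 0.0
      vertex 18.0 0.0 27.0
    endloop
  endfacet
  facet normal 0.0000 -1.0000 0.0000
    outer loop
      vertex 0.0 0.0 0.0
      vertex 18.0 0.0 27.0
      vertex 0.0 0.0 27.0
    endloop
  endfacet
  facet normal 0.0000 1.0000 0.0000
    outer loop
      vertex 18.0 28.0 27.0
      vertex 18.0 28.0 0.0
      vertex 0.0 28.0 0.0
    endloop
  endfacet
  facet normal 0.0000 1.0000 0.0000
    outer loop
      vertex 0.0 28.0 27.0
      vertex 18.0 28.0 27.0
      vertex 0.0 28.0 0.0
    endloop
  endfacet
  facet normal -1.0000 0.0000 0.0000
    outer loop
      vertex 0.0 28.0 27.0
      vertex 0.0 28.0 0.0
      vertex 0.0 0.0 0.0
    endloop
  endfacet
  facet normal -1.0000 0.0000 0.0000
    outer loop
      vertex 0.0 0.0 27.0
      vertex 0.0 28.0 27.0
      vertex 0.0 0.0 0.0
    endloop
  endfacet
  facet normal 1.0000 0.0000 0.0000
    outer loop
      vertex 18.0 0.0 0.0
      vertex 18.0 28.0 0.0
      vertex 18.0 28.0 27.0
    endloop
  endfacet
  facet normal 1.0000 0.0000 0.0000
    outer loop
      vertex 18.0 0.0 0.0
      vertex 18.0 28.0 27.0
      vertex 18.0 0.0 27.0
    endloop
  endfacet
endsolid part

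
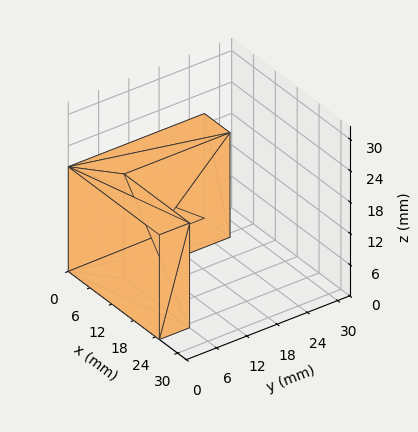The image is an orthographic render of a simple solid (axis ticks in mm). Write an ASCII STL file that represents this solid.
Reading the render: the shape is an L-shaped prism: outer 25 × 27 mm, arm thicknesses ≈ 6 mm (horizontal) and 7 mm (vertical), extruded 20 mm in z (dimensions read to the nearest mm from the axis ticks). For the STL, each face is triangulated and given an outward normal.

solid part
  facet normal 0.0000 0.0000 -1.0000
    outer loop
      vertex 25.00 6.00 0.00
      vertex 25.00 0.00 0.00
      vertex 0.00 0.00 0.00
    endloop
  endfacet
  facet normal 0.0000 0.0000 -1.0000
    outer loop
      vertex 7.00 6.00 0.00
      vertex 25.00 6.00 0.00
      vertex 0.00 0.00 0.00
    endloop
  endfacet
  facet normal 0.0000 0.0000 -1.0000
    outer loop
      vertex 7.00 27.00 0.00
      vertex 7.00 6.00 0.00
      vertex 0.00 0.00 0.00
    endloop
  endfacet
  facet normal 0.0000 0.0000 -1.0000
    outer loop
      vertex 0.00 27.00 0.00
      vertex 7.00 27.00 0.00
      vertex 0.00 0.00 0.00
    endloop
  endfacet
  facet normal 0.0000 0.0000 1.0000
    outer loop
      vertex 0.00 0.00 20.00
      vertex 25.00 0.00 20.00
      vertex 25.00 6.00 20.00
    endloop
  endfacet
  facet normal 0.0000 0.0000 1.0000
    outer loop
      vertex 0.00 0.00 20.00
      vertex 25.00 6.00 20.00
      vertex 7.00 6.00 20.00
    endloop
  endfacet
  facet normal 0.0000 0.0000 1.0000
    outer loop
      vertex 0.00 0.00 20.00
      vertex 7.00 6.00 20.00
      vertex 7.00 27.00 20.00
    endloop
  endfacet
  facet normal 0.0000 0.0000 1.0000
    outer loop
      vertex 0.00 0.00 20.00
      vertex 7.00 27.00 20.00
      vertex 0.00 27.00 20.00
    endloop
  endfacet
  facet normal 0.0000 -1.0000 0.0000
    outer loop
      vertex 0.00 0.00 0.00
      vertex 25.00 0.00 0.00
      vertex 25.00 0.00 20.00
    endloop
  endfacet
  facet normal 0.0000 -1.0000 0.0000
    outer loop
      vertex 0.00 0.00 0.00
      vertex 25.00 0.00 20.00
      vertex 0.00 0.00 20.00
    endloop
  endfacet
  facet normal 1.0000 0.0000 0.0000
    outer loop
      vertex 25.00 0.00 0.00
      vertex 25.00 6.00 0.00
      vertex 25.00 6.00 20.00
    endloop
  endfacet
  facet normal 1.0000 0.0000 0.0000
    outer loop
      vertex 25.00 0.00 0.00
      vertex 25.00 6.00 20.00
      vertex 25.00 0.00 20.00
    endloop
  endfacet
  facet normal 0.0000 1.0000 0.0000
    outer loop
      vertex 25.00 6.00 0.00
      vertex 7.00 6.00 0.00
      vertex 7.00 6.00 20.00
    endloop
  endfacet
  facet normal 0.0000 1.0000 0.0000
    outer loop
      vertex 25.00 6.00 0.00
      vertex 7.00 6.00 20.00
      vertex 25.00 6.00 20.00
    endloop
  endfacet
  facet normal 1.0000 0.0000 0.0000
    outer loop
      vertex 7.00 6.00 0.00
      vertex 7.00 27.00 0.00
      vertex 7.00 27.00 20.00
    endloop
  endfacet
  facet normal 1.0000 0.0000 0.0000
    outer loop
      vertex 7.00 6.00 0.00
      vertex 7.00 27.00 20.00
      vertex 7.00 6.00 20.00
    endloop
  endfacet
  facet normal 0.0000 1.0000 0.0000
    outer loop
      vertex 7.00 27.00 0.00
      vertex 0.00 27.00 0.00
      vertex 0.00 27.00 20.00
    endloop
  endfacet
  facet normal 0.0000 1.0000 0.0000
    outer loop
      vertex 7.00 27.00 0.00
      vertex 0.00 27.00 20.00
      vertex 7.00 27.00 20.00
    endloop
  endfacet
  facet normal -1.0000 0.0000 0.0000
    outer loop
      vertex 0.00 27.00 0.00
      vertex 0.00 0.00 0.00
      vertex 0.00 0.00 20.00
    endloop
  endfacet
  facet normal -1.0000 0.0000 0.0000
    outer loop
      vertex 0.00 27.00 0.00
      vertex 0.00 0.00 20.00
      vertex 0.00 27.00 20.00
    endloop
  endfacet
endsolid part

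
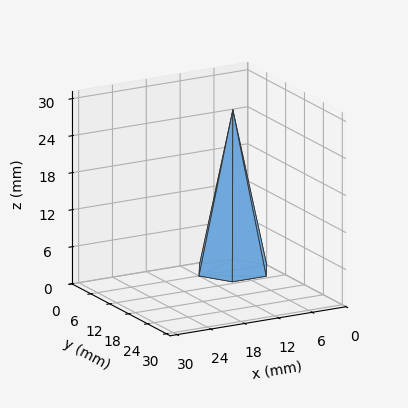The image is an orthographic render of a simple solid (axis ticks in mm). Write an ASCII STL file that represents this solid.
Reading the render: the shape is a regular 6-sided pyramid, base circumscribed radius ≈ 6 mm, apex at z ≈ 26 mm (dimensions read to the nearest mm from the axis ticks). For the STL, each face is triangulated and given an outward normal.

solid part
  facet normal 0.0000 0.0000 -1.0000
    outer loop
      vertex 3.000 11.196 0.000
      vertex 9.000 11.196 0.000
      vertex 12.000 6.000 0.000
    endloop
  endfacet
  facet normal 0.0000 0.0000 -1.0000
    outer loop
      vertex 0.000 6.000 0.000
      vertex 3.000 11.196 0.000
      vertex 12.000 6.000 0.000
    endloop
  endfacet
  facet normal 0.0000 0.0000 -1.0000
    outer loop
      vertex 3.000 0.804 0.000
      vertex 0.000 6.000 0.000
      vertex 12.000 6.000 0.000
    endloop
  endfacet
  facet normal 0.0000 0.0000 -1.0000
    outer loop
      vertex 9.000 0.804 0.000
      vertex 3.000 0.804 0.000
      vertex 12.000 6.000 0.000
    endloop
  endfacet
  facet normal 0.8492 0.4903 0.1960
    outer loop
      vertex 12.000 6.000 0.000
      vertex 9.000 11.196 0.000
      vertex 6.000 6.000 26.000
    endloop
  endfacet
  facet normal 0.0000 0.9806 0.1960
    outer loop
      vertex 9.000 11.196 0.000
      vertex 3.000 11.196 0.000
      vertex 6.000 6.000 26.000
    endloop
  endfacet
  facet normal -0.8492 0.4903 0.1960
    outer loop
      vertex 3.000 11.196 0.000
      vertex 0.000 6.000 0.000
      vertex 6.000 6.000 26.000
    endloop
  endfacet
  facet normal -0.8492 -0.4903 0.1960
    outer loop
      vertex 0.000 6.000 0.000
      vertex 3.000 0.804 0.000
      vertex 6.000 6.000 26.000
    endloop
  endfacet
  facet normal 0.0000 -0.9806 0.1960
    outer loop
      vertex 3.000 0.804 0.000
      vertex 9.000 0.804 0.000
      vertex 6.000 6.000 26.000
    endloop
  endfacet
  facet normal 0.8492 -0.4903 0.1960
    outer loop
      vertex 9.000 0.804 0.000
      vertex 12.000 6.000 0.000
      vertex 6.000 6.000 26.000
    endloop
  endfacet
endsolid part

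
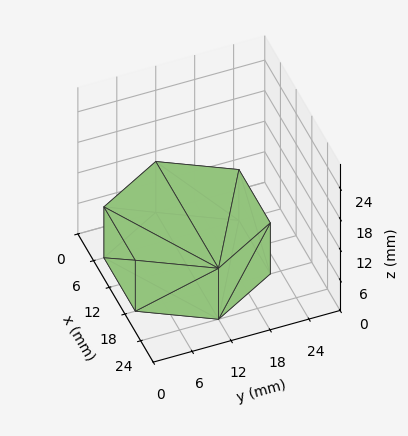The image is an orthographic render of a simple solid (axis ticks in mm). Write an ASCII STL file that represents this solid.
Reading the render: the shape is a regular 6-sided prism (a cylinder approximated with 6 flat sides), circumscribed radius ≈ 12 mm, height ≈ 10 mm (dimensions read to the nearest mm from the axis ticks). For the STL, each face is triangulated and given an outward normal.

solid part
  facet normal 0.0000 0.0000 -1.0000
    outer loop
      vertex 6.0 22.4 0.0
      vertex 18.0 22.4 0.0
      vertex 24.0 12.0 0.0
    endloop
  endfacet
  facet normal 0.0000 0.0000 -1.0000
    outer loop
      vertex 0.0 12.0 0.0
      vertex 6.0 22.4 0.0
      vertex 24.0 12.0 0.0
    endloop
  endfacet
  facet normal 0.0000 0.0000 -1.0000
    outer loop
      vertex 6.0 1.6 0.0
      vertex 0.0 12.0 0.0
      vertex 24.0 12.0 0.0
    endloop
  endfacet
  facet normal 0.0000 0.0000 -1.0000
    outer loop
      vertex 18.0 1.6 0.0
      vertex 6.0 1.6 0.0
      vertex 24.0 12.0 0.0
    endloop
  endfacet
  facet normal 0.0000 0.0000 1.0000
    outer loop
      vertex 24.0 12.0 10.0
      vertex 18.0 22.4 10.0
      vertex 6.0 22.4 10.0
    endloop
  endfacet
  facet normal 0.0000 0.0000 1.0000
    outer loop
      vertex 24.0 12.0 10.0
      vertex 6.0 22.4 10.0
      vertex 0.0 12.0 10.0
    endloop
  endfacet
  facet normal 0.0000 0.0000 1.0000
    outer loop
      vertex 24.0 12.0 10.0
      vertex 0.0 12.0 10.0
      vertex 6.0 1.6 10.0
    endloop
  endfacet
  facet normal 0.0000 0.0000 1.0000
    outer loop
      vertex 24.0 12.0 10.0
      vertex 6.0 1.6 10.0
      vertex 18.0 1.6 10.0
    endloop
  endfacet
  facet normal 0.8662 0.4997 0.0000
    outer loop
      vertex 24.0 12.0 0.0
      vertex 18.0 22.4 0.0
      vertex 18.0 22.4 10.0
    endloop
  endfacet
  facet normal 0.8662 0.4997 0.0000
    outer loop
      vertex 24.0 12.0 0.0
      vertex 18.0 22.4 10.0
      vertex 24.0 12.0 10.0
    endloop
  endfacet
  facet normal 0.0000 1.0000 0.0000
    outer loop
      vertex 18.0 22.4 0.0
      vertex 6.0 22.4 0.0
      vertex 6.0 22.4 10.0
    endloop
  endfacet
  facet normal 0.0000 1.0000 0.0000
    outer loop
      vertex 18.0 22.4 0.0
      vertex 6.0 22.4 10.0
      vertex 18.0 22.4 10.0
    endloop
  endfacet
  facet normal -0.8662 0.4997 0.0000
    outer loop
      vertex 6.0 22.4 0.0
      vertex 0.0 12.0 0.0
      vertex 0.0 12.0 10.0
    endloop
  endfacet
  facet normal -0.8662 0.4997 0.0000
    outer loop
      vertex 6.0 22.4 0.0
      vertex 0.0 12.0 10.0
      vertex 6.0 22.4 10.0
    endloop
  endfacet
  facet normal -0.8662 -0.4997 0.0000
    outer loop
      vertex 0.0 12.0 0.0
      vertex 6.0 1.6 0.0
      vertex 6.0 1.6 10.0
    endloop
  endfacet
  facet normal -0.8662 -0.4997 0.0000
    outer loop
      vertex 0.0 12.0 0.0
      vertex 6.0 1.6 10.0
      vertex 0.0 12.0 10.0
    endloop
  endfacet
  facet normal 0.0000 -1.0000 0.0000
    outer loop
      vertex 6.0 1.6 0.0
      vertex 18.0 1.6 0.0
      vertex 18.0 1.6 10.0
    endloop
  endfacet
  facet normal 0.0000 -1.0000 0.0000
    outer loop
      vertex 6.0 1.6 0.0
      vertex 18.0 1.6 10.0
      vertex 6.0 1.6 10.0
    endloop
  endfacet
  facet normal 0.8662 -0.4997 0.0000
    outer loop
      vertex 18.0 1.6 0.0
      vertex 24.0 12.0 0.0
      vertex 24.0 12.0 10.0
    endloop
  endfacet
  facet normal 0.8662 -0.4997 0.0000
    outer loop
      vertex 18.0 1.6 0.0
      vertex 24.0 12.0 10.0
      vertex 18.0 1.6 10.0
    endloop
  endfacet
endsolid part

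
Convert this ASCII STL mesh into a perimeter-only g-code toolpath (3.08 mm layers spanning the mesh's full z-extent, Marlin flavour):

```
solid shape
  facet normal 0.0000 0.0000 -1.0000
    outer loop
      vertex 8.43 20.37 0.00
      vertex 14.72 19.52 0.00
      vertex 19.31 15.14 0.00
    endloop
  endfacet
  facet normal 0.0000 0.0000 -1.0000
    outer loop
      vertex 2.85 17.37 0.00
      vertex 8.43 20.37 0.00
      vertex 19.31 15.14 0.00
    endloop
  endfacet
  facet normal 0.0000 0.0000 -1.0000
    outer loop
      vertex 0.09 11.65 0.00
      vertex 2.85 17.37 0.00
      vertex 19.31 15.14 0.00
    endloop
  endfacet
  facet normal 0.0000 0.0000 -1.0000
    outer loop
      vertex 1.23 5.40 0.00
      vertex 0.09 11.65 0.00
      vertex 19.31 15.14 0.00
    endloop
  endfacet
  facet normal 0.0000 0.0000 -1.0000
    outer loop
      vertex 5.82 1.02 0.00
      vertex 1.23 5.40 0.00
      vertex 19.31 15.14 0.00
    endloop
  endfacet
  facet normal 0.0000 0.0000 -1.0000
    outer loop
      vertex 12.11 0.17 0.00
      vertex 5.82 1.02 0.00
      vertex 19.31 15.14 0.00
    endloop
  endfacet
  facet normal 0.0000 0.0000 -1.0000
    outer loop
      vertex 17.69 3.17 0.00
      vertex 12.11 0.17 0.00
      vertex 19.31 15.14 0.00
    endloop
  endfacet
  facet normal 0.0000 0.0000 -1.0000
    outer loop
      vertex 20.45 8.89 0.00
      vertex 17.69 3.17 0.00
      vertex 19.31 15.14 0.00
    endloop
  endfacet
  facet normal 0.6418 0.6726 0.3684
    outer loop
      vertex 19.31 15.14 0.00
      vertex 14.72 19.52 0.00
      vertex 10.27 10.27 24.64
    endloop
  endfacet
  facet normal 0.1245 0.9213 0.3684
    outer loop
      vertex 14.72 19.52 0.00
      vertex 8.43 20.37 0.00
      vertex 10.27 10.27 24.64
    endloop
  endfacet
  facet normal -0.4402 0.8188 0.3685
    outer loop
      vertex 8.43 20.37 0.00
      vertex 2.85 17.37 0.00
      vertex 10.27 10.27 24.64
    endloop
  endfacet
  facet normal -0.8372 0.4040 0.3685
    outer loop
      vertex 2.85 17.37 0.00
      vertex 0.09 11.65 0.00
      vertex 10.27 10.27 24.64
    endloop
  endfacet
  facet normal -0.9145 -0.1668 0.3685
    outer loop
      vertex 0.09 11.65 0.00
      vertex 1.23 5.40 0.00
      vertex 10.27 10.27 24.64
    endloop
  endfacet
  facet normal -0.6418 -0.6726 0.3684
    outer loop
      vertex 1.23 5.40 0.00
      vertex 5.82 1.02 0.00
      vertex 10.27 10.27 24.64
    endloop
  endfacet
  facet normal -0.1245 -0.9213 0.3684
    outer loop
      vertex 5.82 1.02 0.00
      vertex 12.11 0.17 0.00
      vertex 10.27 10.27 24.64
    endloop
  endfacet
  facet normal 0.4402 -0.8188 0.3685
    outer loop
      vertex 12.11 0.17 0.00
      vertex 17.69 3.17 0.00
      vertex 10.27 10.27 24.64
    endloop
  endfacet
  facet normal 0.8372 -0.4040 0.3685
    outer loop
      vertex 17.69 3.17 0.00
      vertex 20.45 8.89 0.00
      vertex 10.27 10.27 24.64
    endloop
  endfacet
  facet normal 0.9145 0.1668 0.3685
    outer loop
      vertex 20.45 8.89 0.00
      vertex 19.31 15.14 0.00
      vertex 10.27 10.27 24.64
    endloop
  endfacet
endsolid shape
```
; perimeter-only toolpath
G21 ; units = mm
G90 ; absolute positioning
G28 ; home
; layer 1
G0 Z3.08
G0 X18.18 Y14.53
G1 X14.16 Y18.36
G1 X8.66 Y19.11
G1 X3.78 Y16.48
G1 X1.36 Y11.48
G1 X2.36 Y6.01
G1 X6.38 Y2.18
G1 X11.88 Y1.43
G1 X16.76 Y4.06
G1 X19.18 Y9.06
G1 X18.18 Y14.53
; layer 2
G0 Z6.16
G0 X17.05 Y13.92
G1 X13.61 Y17.21
G1 X8.89 Y17.84
G1 X4.71 Y15.59
G1 X2.63 Y11.30
G1 X3.49 Y6.62
G1 X6.93 Y3.33
G1 X11.65 Y2.69
G1 X15.84 Y4.95
G1 X17.90 Y9.23
G1 X17.05 Y13.92
; layer 3
G0 Z9.24
G0 X15.92 Y13.31
G1 X13.05 Y16.05
G1 X9.12 Y16.58
G1 X5.63 Y14.71
G1 X3.91 Y11.13
G1 X4.62 Y7.23
G1 X7.49 Y4.49
G1 X11.42 Y3.96
G1 X14.91 Y5.83
G1 X16.63 Y9.41
G1 X15.92 Y13.31
; layer 4
G0 Z12.32
G0 X14.79 Y12.71
G1 X12.50 Y14.89
G1 X9.35 Y15.32
G1 X6.56 Y13.82
G1 X5.18 Y10.96
G1 X5.75 Y7.83
G1 X8.04 Y5.64
G1 X11.19 Y5.22
G1 X13.98 Y6.72
G1 X15.36 Y9.58
G1 X14.79 Y12.71
; layer 5
G0 Z15.40
G0 X13.66 Y12.10
G1 X11.94 Y13.74
G1 X9.58 Y14.06
G1 X7.49 Y12.93
G1 X6.45 Y10.79
G1 X6.88 Y8.44
G1 X8.60 Y6.80
G1 X10.96 Y6.48
G1 X13.05 Y7.61
G1 X14.09 Y9.75
G1 X13.66 Y12.10
; layer 6
G0 Z18.48
G0 X12.53 Y11.49
G1 X11.38 Y12.58
G1 X9.81 Y12.79
G1 X8.41 Y12.04
G1 X7.72 Y10.62
G1 X8.01 Y9.05
G1 X9.16 Y7.96
G1 X10.73 Y7.75
G1 X12.12 Y8.49
G1 X12.81 Y9.93
G1 X12.53 Y11.49
; layer 7
G0 Z21.56
G0 X11.40 Y10.88
G1 X10.83 Y11.43
G1 X10.04 Y11.53
G1 X9.34 Y11.16
G1 X9.00 Y10.44
G1 X9.14 Y9.66
G1 X9.71 Y9.11
G1 X10.50 Y9.01
G1 X11.20 Y9.38
G1 X11.54 Y10.10
G1 X11.40 Y10.88
M2 ; end

The solid is a regular 10-sided pyramid, base circumscribed radius ≈ 10.3 mm, apex at z ≈ 24.6 mm. Slicing at Δz = 3.08 mm — 8 equal slices spanning the solid's height, so layer i sits at z = i·h/8 — gives 7 non-empty perimeters. Each is a 10-segment closed polygon; G0 lifts to the layer z and rapids to the start vertex, then G1 traces the edges. The cross-section shrinks linearly with z (the slice at the apex is degenerate and omitted).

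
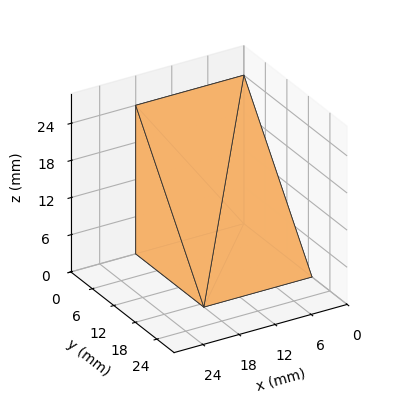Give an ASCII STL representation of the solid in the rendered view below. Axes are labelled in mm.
Reading the render: the shape is a wedge (ramp): 18 × 19 mm base, rising to 24 mm along the y=0 edge and sloping linearly to z=0 at y=19 (dimensions read to the nearest mm from the axis ticks). For the STL, each face is triangulated and given an outward normal.

solid part
  facet normal 0.0000 0.0000 -1.0000
    outer loop
      vertex 18.000 19.000 0.000
      vertex 18.000 0.000 0.000
      vertex 0.000 0.000 0.000
    endloop
  endfacet
  facet normal 0.0000 0.0000 -1.0000
    outer loop
      vertex 0.000 19.000 0.000
      vertex 18.000 19.000 0.000
      vertex 0.000 0.000 0.000
    endloop
  endfacet
  facet normal 0.0000 -1.0000 0.0000
    outer loop
      vertex 0.000 0.000 0.000
      vertex 18.000 0.000 0.000
      vertex 18.000 0.000 24.000
    endloop
  endfacet
  facet normal 0.0000 -1.0000 0.0000
    outer loop
      vertex 0.000 0.000 0.000
      vertex 18.000 0.000 24.000
      vertex 0.000 0.000 24.000
    endloop
  endfacet
  facet normal 0.0000 0.7840 0.6207
    outer loop
      vertex 0.000 0.000 24.000
      vertex 18.000 0.000 24.000
      vertex 18.000 19.000 0.000
    endloop
  endfacet
  facet normal 0.0000 0.7840 0.6207
    outer loop
      vertex 0.000 0.000 24.000
      vertex 18.000 19.000 0.000
      vertex 0.000 19.000 0.000
    endloop
  endfacet
  facet normal -1.0000 0.0000 0.0000
    outer loop
      vertex 0.000 0.000 24.000
      vertex 0.000 19.000 0.000
      vertex 0.000 0.000 0.000
    endloop
  endfacet
  facet normal 1.0000 0.0000 0.0000
    outer loop
      vertex 18.000 0.000 0.000
      vertex 18.000 19.000 0.000
      vertex 18.000 0.000 24.000
    endloop
  endfacet
endsolid part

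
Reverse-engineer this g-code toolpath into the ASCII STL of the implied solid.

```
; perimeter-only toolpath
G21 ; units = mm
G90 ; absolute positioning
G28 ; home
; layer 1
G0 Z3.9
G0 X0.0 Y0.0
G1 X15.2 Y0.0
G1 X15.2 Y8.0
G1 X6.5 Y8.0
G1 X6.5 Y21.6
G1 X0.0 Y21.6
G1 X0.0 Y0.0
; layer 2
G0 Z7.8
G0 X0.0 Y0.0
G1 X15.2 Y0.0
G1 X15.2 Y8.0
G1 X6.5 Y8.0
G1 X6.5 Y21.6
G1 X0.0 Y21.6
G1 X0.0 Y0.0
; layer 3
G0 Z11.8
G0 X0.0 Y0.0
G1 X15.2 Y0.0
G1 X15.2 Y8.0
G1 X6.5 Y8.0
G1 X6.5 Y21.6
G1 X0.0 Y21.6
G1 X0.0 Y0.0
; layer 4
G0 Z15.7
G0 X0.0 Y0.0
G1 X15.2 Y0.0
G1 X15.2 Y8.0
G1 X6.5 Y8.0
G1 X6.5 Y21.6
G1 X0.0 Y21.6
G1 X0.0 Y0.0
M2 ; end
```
solid part
  facet normal 0.0000 0.0000 -1.0000
    outer loop
      vertex 15.2 8.0 0.0
      vertex 15.2 0.0 0.0
      vertex 0.0 0.0 0.0
    endloop
  endfacet
  facet normal 0.0000 0.0000 -1.0000
    outer loop
      vertex 6.5 8.0 0.0
      vertex 15.2 8.0 0.0
      vertex 0.0 0.0 0.0
    endloop
  endfacet
  facet normal 0.0000 0.0000 -1.0000
    outer loop
      vertex 6.5 21.6 0.0
      vertex 6.5 8.0 0.0
      vertex 0.0 0.0 0.0
    endloop
  endfacet
  facet normal 0.0000 0.0000 -1.0000
    outer loop
      vertex 0.0 21.6 0.0
      vertex 6.5 21.6 0.0
      vertex 0.0 0.0 0.0
    endloop
  endfacet
  facet normal 0.0000 0.0000 1.0000
    outer loop
      vertex 0.0 0.0 15.7
      vertex 15.2 0.0 15.7
      vertex 15.2 8.0 15.7
    endloop
  endfacet
  facet normal 0.0000 0.0000 1.0000
    outer loop
      vertex 0.0 0.0 15.7
      vertex 15.2 8.0 15.7
      vertex 6.5 8.0 15.7
    endloop
  endfacet
  facet normal 0.0000 0.0000 1.0000
    outer loop
      vertex 0.0 0.0 15.7
      vertex 6.5 8.0 15.7
      vertex 6.5 21.6 15.7
    endloop
  endfacet
  facet normal 0.0000 0.0000 1.0000
    outer loop
      vertex 0.0 0.0 15.7
      vertex 6.5 21.6 15.7
      vertex 0.0 21.6 15.7
    endloop
  endfacet
  facet normal 0.0000 -1.0000 0.0000
    outer loop
      vertex 0.0 0.0 0.0
      vertex 15.2 0.0 0.0
      vertex 15.2 0.0 15.7
    endloop
  endfacet
  facet normal 0.0000 -1.0000 0.0000
    outer loop
      vertex 0.0 0.0 0.0
      vertex 15.2 0.0 15.7
      vertex 0.0 0.0 15.7
    endloop
  endfacet
  facet normal 1.0000 0.0000 0.0000
    outer loop
      vertex 15.2 0.0 0.0
      vertex 15.2 8.0 0.0
      vertex 15.2 8.0 15.7
    endloop
  endfacet
  facet normal 1.0000 0.0000 0.0000
    outer loop
      vertex 15.2 0.0 0.0
      vertex 15.2 8.0 15.7
      vertex 15.2 0.0 15.7
    endloop
  endfacet
  facet normal 0.0000 1.0000 0.0000
    outer loop
      vertex 15.2 8.0 0.0
      vertex 6.5 8.0 0.0
      vertex 6.5 8.0 15.7
    endloop
  endfacet
  facet normal 0.0000 1.0000 0.0000
    outer loop
      vertex 15.2 8.0 0.0
      vertex 6.5 8.0 15.7
      vertex 15.2 8.0 15.7
    endloop
  endfacet
  facet normal 1.0000 0.0000 0.0000
    outer loop
      vertex 6.5 8.0 0.0
      vertex 6.5 21.6 0.0
      vertex 6.5 21.6 15.7
    endloop
  endfacet
  facet normal 1.0000 0.0000 0.0000
    outer loop
      vertex 6.5 8.0 0.0
      vertex 6.5 21.6 15.7
      vertex 6.5 8.0 15.7
    endloop
  endfacet
  facet normal 0.0000 1.0000 0.0000
    outer loop
      vertex 6.5 21.6 0.0
      vertex 0.0 21.6 0.0
      vertex 0.0 21.6 15.7
    endloop
  endfacet
  facet normal 0.0000 1.0000 0.0000
    outer loop
      vertex 6.5 21.6 0.0
      vertex 0.0 21.6 15.7
      vertex 6.5 21.6 15.7
    endloop
  endfacet
  facet normal -1.0000 0.0000 0.0000
    outer loop
      vertex 0.0 21.6 0.0
      vertex 0.0 0.0 0.0
      vertex 0.0 0.0 15.7
    endloop
  endfacet
  facet normal -1.0000 0.0000 0.0000
    outer loop
      vertex 0.0 21.6 0.0
      vertex 0.0 0.0 15.7
      vertex 0.0 21.6 15.7
    endloop
  endfacet
endsolid part

The G0 Z moves step by Δz≈3.9 mm. Every layer's G1 loop is the same polygon, so the solid is a straight extrusion of it from z=0 to z≈15.7. Closing with flat bottom and top caps and triangulating gives 20 facets — an L-shaped prism: outer 15.2 × 21.6 mm, arm thicknesses ≈ 8 mm (horizontal) and 6.5 mm (vertical), extruded 15.7 mm in z.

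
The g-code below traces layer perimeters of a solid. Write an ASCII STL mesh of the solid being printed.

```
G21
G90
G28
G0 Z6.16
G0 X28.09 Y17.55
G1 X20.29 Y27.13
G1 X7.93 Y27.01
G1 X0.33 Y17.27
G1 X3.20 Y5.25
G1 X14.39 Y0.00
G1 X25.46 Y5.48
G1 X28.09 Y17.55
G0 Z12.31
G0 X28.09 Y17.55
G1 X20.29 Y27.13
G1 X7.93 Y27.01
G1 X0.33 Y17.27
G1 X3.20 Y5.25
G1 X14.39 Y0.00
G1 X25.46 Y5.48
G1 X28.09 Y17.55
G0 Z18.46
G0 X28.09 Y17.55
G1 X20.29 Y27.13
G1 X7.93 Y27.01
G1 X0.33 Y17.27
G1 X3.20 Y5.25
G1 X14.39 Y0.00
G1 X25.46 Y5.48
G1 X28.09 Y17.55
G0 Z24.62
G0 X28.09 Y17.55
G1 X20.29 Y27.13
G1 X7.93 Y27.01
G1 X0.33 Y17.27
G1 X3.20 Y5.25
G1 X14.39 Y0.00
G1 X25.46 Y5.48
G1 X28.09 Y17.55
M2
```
solid part
  facet normal 0.0000 0.0000 -1.0000
    outer loop
      vertex 7.93 27.01 0.00
      vertex 20.29 27.13 0.00
      vertex 28.09 17.55 0.00
    endloop
  endfacet
  facet normal 0.0000 0.0000 -1.0000
    outer loop
      vertex 0.33 17.27 0.00
      vertex 7.93 27.01 0.00
      vertex 28.09 17.55 0.00
    endloop
  endfacet
  facet normal 0.0000 0.0000 -1.0000
    outer loop
      vertex 3.20 5.25 0.00
      vertex 0.33 17.27 0.00
      vertex 28.09 17.55 0.00
    endloop
  endfacet
  facet normal 0.0000 0.0000 -1.0000
    outer loop
      vertex 14.39 0.00 0.00
      vertex 3.20 5.25 0.00
      vertex 28.09 17.55 0.00
    endloop
  endfacet
  facet normal 0.0000 0.0000 -1.0000
    outer loop
      vertex 25.46 5.48 0.00
      vertex 14.39 0.00 0.00
      vertex 28.09 17.55 0.00
    endloop
  endfacet
  facet normal 0.0000 0.0000 1.0000
    outer loop
      vertex 28.09 17.55 24.62
      vertex 20.29 27.13 24.62
      vertex 7.93 27.01 24.62
    endloop
  endfacet
  facet normal 0.0000 0.0000 1.0000
    outer loop
      vertex 28.09 17.55 24.62
      vertex 7.93 27.01 24.62
      vertex 0.33 17.27 24.62
    endloop
  endfacet
  facet normal 0.0000 0.0000 1.0000
    outer loop
      vertex 28.09 17.55 24.62
      vertex 0.33 17.27 24.62
      vertex 3.20 5.25 24.62
    endloop
  endfacet
  facet normal 0.0000 0.0000 1.0000
    outer loop
      vertex 28.09 17.55 24.62
      vertex 3.20 5.25 24.62
      vertex 14.39 0.00 24.62
    endloop
  endfacet
  facet normal 0.0000 0.0000 1.0000
    outer loop
      vertex 28.09 17.55 24.62
      vertex 14.39 0.00 24.62
      vertex 25.46 5.48 24.62
    endloop
  endfacet
  facet normal 0.7755 0.6314 0.0000
    outer loop
      vertex 28.09 17.55 0.00
      vertex 20.29 27.13 0.00
      vertex 20.29 27.13 24.62
    endloop
  endfacet
  facet normal 0.7755 0.6314 0.0000
    outer loop
      vertex 28.09 17.55 0.00
      vertex 20.29 27.13 24.62
      vertex 28.09 17.55 24.62
    endloop
  endfacet
  facet normal -0.0097 1.0000 0.0000
    outer loop
      vertex 20.29 27.13 0.00
      vertex 7.93 27.01 0.00
      vertex 7.93 27.01 24.62
    endloop
  endfacet
  facet normal -0.0097 1.0000 0.0000
    outer loop
      vertex 20.29 27.13 0.00
      vertex 7.93 27.01 24.62
      vertex 20.29 27.13 24.62
    endloop
  endfacet
  facet normal -0.7884 0.6152 0.0000
    outer loop
      vertex 7.93 27.01 0.00
      vertex 0.33 17.27 0.00
      vertex 0.33 17.27 24.62
    endloop
  endfacet
  facet normal -0.7884 0.6152 0.0000
    outer loop
      vertex 7.93 27.01 0.00
      vertex 0.33 17.27 24.62
      vertex 7.93 27.01 24.62
    endloop
  endfacet
  facet normal -0.9727 -0.2322 0.0000
    outer loop
      vertex 0.33 17.27 0.00
      vertex 3.20 5.25 0.00
      vertex 3.20 5.25 24.62
    endloop
  endfacet
  facet normal -0.9727 -0.2322 0.0000
    outer loop
      vertex 0.33 17.27 0.00
      vertex 3.20 5.25 24.62
      vertex 0.33 17.27 24.62
    endloop
  endfacet
  facet normal -0.4247 -0.9053 0.0000
    outer loop
      vertex 3.20 5.25 0.00
      vertex 14.39 0.00 0.00
      vertex 14.39 0.00 24.62
    endloop
  endfacet
  facet normal -0.4247 -0.9053 0.0000
    outer loop
      vertex 3.20 5.25 0.00
      vertex 14.39 0.00 24.62
      vertex 3.20 5.25 24.62
    endloop
  endfacet
  facet normal 0.4436 -0.8962 0.0000
    outer loop
      vertex 14.39 0.00 0.00
      vertex 25.46 5.48 0.00
      vertex 25.46 5.48 24.62
    endloop
  endfacet
  facet normal 0.4436 -0.8962 0.0000
    outer loop
      vertex 14.39 0.00 0.00
      vertex 25.46 5.48 24.62
      vertex 14.39 0.00 24.62
    endloop
  endfacet
  facet normal 0.9771 -0.2129 0.0000
    outer loop
      vertex 25.46 5.48 0.00
      vertex 28.09 17.55 0.00
      vertex 28.09 17.55 24.62
    endloop
  endfacet
  facet normal 0.9771 -0.2129 0.0000
    outer loop
      vertex 25.46 5.48 0.00
      vertex 28.09 17.55 24.62
      vertex 25.46 5.48 24.62
    endloop
  endfacet
endsolid part

The G0 Z moves step by Δz≈6.16 mm. Every layer's G1 loop is the same polygon, so the solid is a straight extrusion of it from z=0 to z≈24.6. Closing with flat bottom and top caps and triangulating gives 24 facets — a regular 7-sided prism (a cylinder approximated with 7 flat sides), circumscribed radius ≈ 14.2 mm, height ≈ 24.6 mm.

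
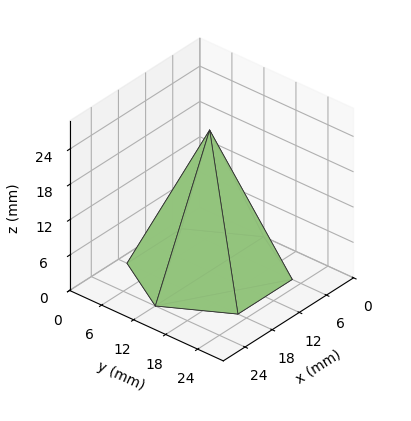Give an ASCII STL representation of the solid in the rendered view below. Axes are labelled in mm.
Reading the render: the shape is a regular 6-sided pyramid, base circumscribed radius ≈ 12 mm, apex at z ≈ 24 mm (dimensions read to the nearest mm from the axis ticks). For the STL, each face is triangulated and given an outward normal.

solid part
  facet normal 0.0000 0.0000 -1.0000
    outer loop
      vertex 6.00 22.39 0.00
      vertex 18.00 22.39 0.00
      vertex 24.00 12.00 0.00
    endloop
  endfacet
  facet normal 0.0000 0.0000 -1.0000
    outer loop
      vertex 0.00 12.00 0.00
      vertex 6.00 22.39 0.00
      vertex 24.00 12.00 0.00
    endloop
  endfacet
  facet normal 0.0000 0.0000 -1.0000
    outer loop
      vertex 6.00 1.61 0.00
      vertex 0.00 12.00 0.00
      vertex 24.00 12.00 0.00
    endloop
  endfacet
  facet normal 0.0000 0.0000 -1.0000
    outer loop
      vertex 18.00 1.61 0.00
      vertex 6.00 1.61 0.00
      vertex 24.00 12.00 0.00
    endloop
  endfacet
  facet normal 0.7947 0.4589 0.3973
    outer loop
      vertex 24.00 12.00 0.00
      vertex 18.00 22.39 0.00
      vertex 12.00 12.00 24.00
    endloop
  endfacet
  facet normal 0.0000 0.9177 0.3973
    outer loop
      vertex 18.00 22.39 0.00
      vertex 6.00 22.39 0.00
      vertex 12.00 12.00 24.00
    endloop
  endfacet
  facet normal -0.7947 0.4589 0.3973
    outer loop
      vertex 6.00 22.39 0.00
      vertex 0.00 12.00 0.00
      vertex 12.00 12.00 24.00
    endloop
  endfacet
  facet normal -0.7947 -0.4589 0.3973
    outer loop
      vertex 0.00 12.00 0.00
      vertex 6.00 1.61 0.00
      vertex 12.00 12.00 24.00
    endloop
  endfacet
  facet normal 0.0000 -0.9177 0.3973
    outer loop
      vertex 6.00 1.61 0.00
      vertex 18.00 1.61 0.00
      vertex 12.00 12.00 24.00
    endloop
  endfacet
  facet normal 0.7947 -0.4589 0.3973
    outer loop
      vertex 18.00 1.61 0.00
      vertex 24.00 12.00 0.00
      vertex 12.00 12.00 24.00
    endloop
  endfacet
endsolid part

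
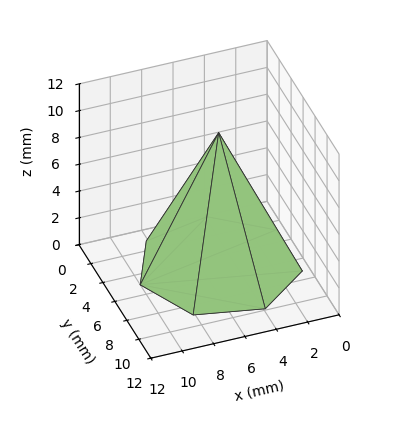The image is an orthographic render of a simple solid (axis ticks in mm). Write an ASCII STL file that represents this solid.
Reading the render: the shape is a regular 7-sided pyramid, base circumscribed radius ≈ 5 mm, apex at z ≈ 10 mm (dimensions read to the nearest mm from the axis ticks). For the STL, each face is triangulated and given an outward normal.

solid part
  facet normal 0.0000 0.0000 -1.0000
    outer loop
      vertex 3.89 9.87 0.00
      vertex 8.12 8.91 0.00
      vertex 10.00 5.00 0.00
    endloop
  endfacet
  facet normal 0.0000 0.0000 -1.0000
    outer loop
      vertex 0.50 7.17 0.00
      vertex 3.89 9.87 0.00
      vertex 10.00 5.00 0.00
    endloop
  endfacet
  facet normal 0.0000 0.0000 -1.0000
    outer loop
      vertex 0.50 2.83 0.00
      vertex 0.50 7.17 0.00
      vertex 10.00 5.00 0.00
    endloop
  endfacet
  facet normal 0.0000 0.0000 -1.0000
    outer loop
      vertex 3.89 0.13 0.00
      vertex 0.50 2.83 0.00
      vertex 10.00 5.00 0.00
    endloop
  endfacet
  facet normal 0.0000 0.0000 -1.0000
    outer loop
      vertex 8.12 1.09 0.00
      vertex 3.89 0.13 0.00
      vertex 10.00 5.00 0.00
    endloop
  endfacet
  facet normal 0.8217 0.3951 0.4108
    outer loop
      vertex 10.00 5.00 0.00
      vertex 8.12 8.91 0.00
      vertex 5.00 5.00 10.00
    endloop
  endfacet
  facet normal 0.2018 0.8892 0.4106
    outer loop
      vertex 8.12 8.91 0.00
      vertex 3.89 9.87 0.00
      vertex 5.00 5.00 10.00
    endloop
  endfacet
  facet normal -0.5681 0.7133 0.4104
    outer loop
      vertex 3.89 9.87 0.00
      vertex 0.50 7.17 0.00
      vertex 5.00 5.00 10.00
    endloop
  endfacet
  facet normal -0.9119 0.0000 0.4104
    outer loop
      vertex 0.50 7.17 0.00
      vertex 0.50 2.83 0.00
      vertex 5.00 5.00 10.00
    endloop
  endfacet
  facet normal -0.5681 -0.7133 0.4104
    outer loop
      vertex 0.50 2.83 0.00
      vertex 3.89 0.13 0.00
      vertex 5.00 5.00 10.00
    endloop
  endfacet
  facet normal 0.2018 -0.8892 0.4106
    outer loop
      vertex 3.89 0.13 0.00
      vertex 8.12 1.09 0.00
      vertex 5.00 5.00 10.00
    endloop
  endfacet
  facet normal 0.8217 -0.3951 0.4108
    outer loop
      vertex 8.12 1.09 0.00
      vertex 10.00 5.00 0.00
      vertex 5.00 5.00 10.00
    endloop
  endfacet
endsolid part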